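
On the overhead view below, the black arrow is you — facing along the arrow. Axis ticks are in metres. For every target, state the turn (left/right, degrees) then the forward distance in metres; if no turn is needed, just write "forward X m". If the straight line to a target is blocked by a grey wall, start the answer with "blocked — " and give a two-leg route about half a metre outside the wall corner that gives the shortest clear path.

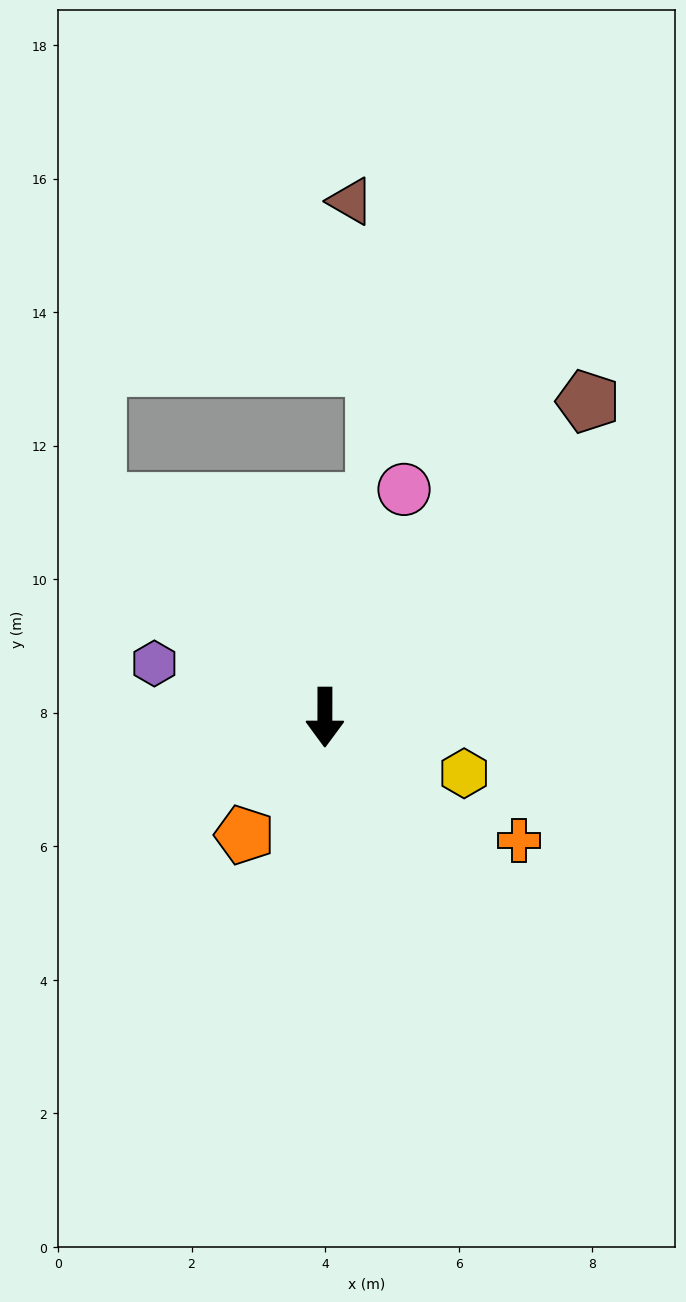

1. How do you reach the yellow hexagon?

turn left 68°, forward 2.2 m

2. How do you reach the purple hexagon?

turn right 107°, forward 2.7 m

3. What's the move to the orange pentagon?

turn right 34°, forward 2.1 m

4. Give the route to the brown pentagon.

turn left 140°, forward 6.2 m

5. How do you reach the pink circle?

turn left 161°, forward 3.6 m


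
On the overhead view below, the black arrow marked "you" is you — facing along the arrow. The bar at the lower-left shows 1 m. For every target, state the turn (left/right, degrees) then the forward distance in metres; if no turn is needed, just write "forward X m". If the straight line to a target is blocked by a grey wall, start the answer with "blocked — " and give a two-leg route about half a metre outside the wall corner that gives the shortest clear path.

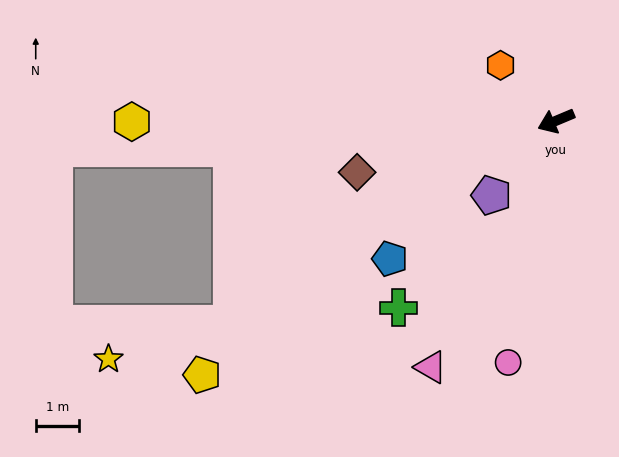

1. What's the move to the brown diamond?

turn right 8°, forward 4.7 m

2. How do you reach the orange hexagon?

turn right 68°, forward 1.8 m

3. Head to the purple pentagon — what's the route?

turn left 26°, forward 2.3 m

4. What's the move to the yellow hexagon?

turn right 23°, forward 9.7 m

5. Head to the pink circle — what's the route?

turn left 56°, forward 5.6 m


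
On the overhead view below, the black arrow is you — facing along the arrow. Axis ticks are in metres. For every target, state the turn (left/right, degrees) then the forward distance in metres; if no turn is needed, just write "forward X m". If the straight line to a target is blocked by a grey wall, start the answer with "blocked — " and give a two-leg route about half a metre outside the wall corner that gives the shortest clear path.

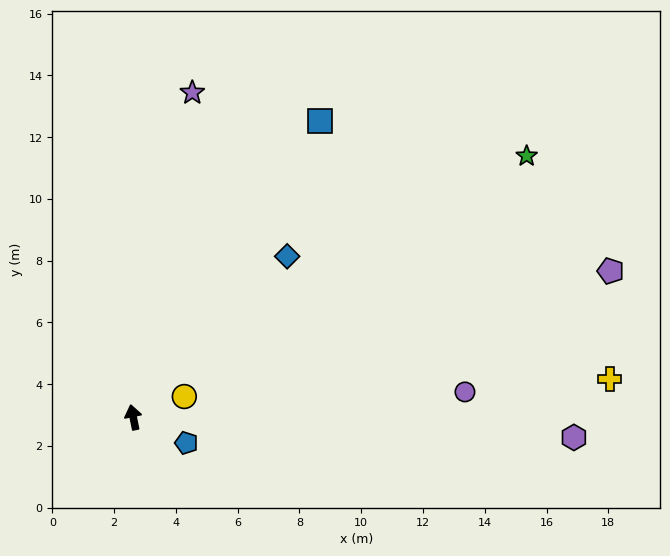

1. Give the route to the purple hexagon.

turn right 104°, forward 14.3 m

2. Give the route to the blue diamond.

turn right 55°, forward 7.2 m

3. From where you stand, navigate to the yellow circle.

turn right 79°, forward 1.8 m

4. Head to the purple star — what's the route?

turn right 22°, forward 10.7 m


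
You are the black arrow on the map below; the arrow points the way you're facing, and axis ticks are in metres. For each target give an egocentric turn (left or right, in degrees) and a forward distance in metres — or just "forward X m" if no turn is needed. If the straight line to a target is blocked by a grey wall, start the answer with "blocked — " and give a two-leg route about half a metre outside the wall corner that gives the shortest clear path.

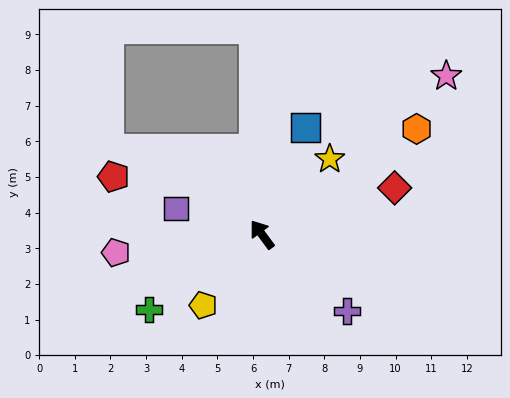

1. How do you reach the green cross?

turn left 87°, forward 3.8 m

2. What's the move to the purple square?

turn left 37°, forward 2.5 m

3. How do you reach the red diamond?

turn right 107°, forward 3.9 m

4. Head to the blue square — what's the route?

turn right 59°, forward 3.2 m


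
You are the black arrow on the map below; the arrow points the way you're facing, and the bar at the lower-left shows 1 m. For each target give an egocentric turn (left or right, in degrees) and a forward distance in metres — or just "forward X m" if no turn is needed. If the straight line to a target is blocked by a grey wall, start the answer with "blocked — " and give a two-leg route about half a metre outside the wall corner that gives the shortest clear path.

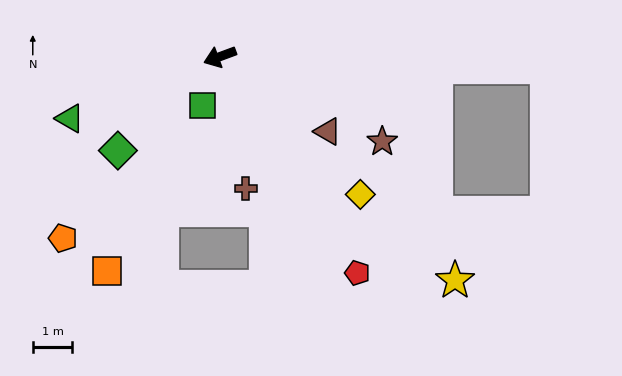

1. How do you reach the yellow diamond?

turn left 115°, forward 5.0 m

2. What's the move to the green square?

turn left 50°, forward 1.3 m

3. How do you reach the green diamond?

turn left 22°, forward 3.5 m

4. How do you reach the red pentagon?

turn left 102°, forward 6.5 m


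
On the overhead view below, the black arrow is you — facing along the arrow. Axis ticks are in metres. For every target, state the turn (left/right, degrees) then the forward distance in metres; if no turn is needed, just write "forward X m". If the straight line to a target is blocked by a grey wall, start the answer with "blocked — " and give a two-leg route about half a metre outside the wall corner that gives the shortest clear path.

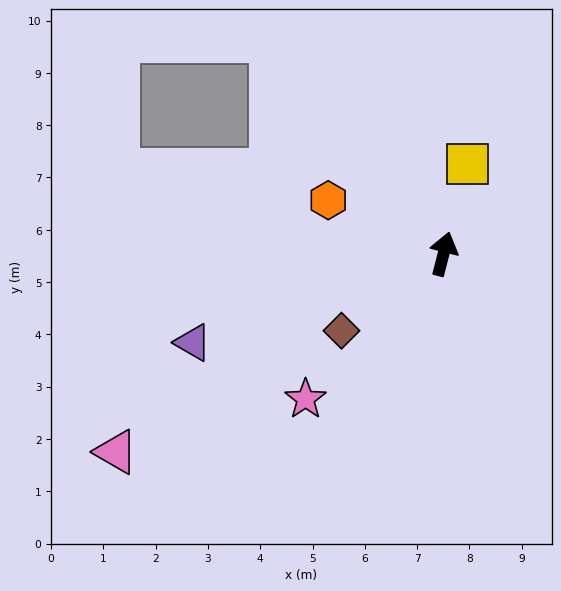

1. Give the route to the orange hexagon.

turn left 79°, forward 2.4 m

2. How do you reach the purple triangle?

turn left 124°, forward 5.1 m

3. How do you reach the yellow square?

forward 1.8 m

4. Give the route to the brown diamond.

turn left 141°, forward 2.4 m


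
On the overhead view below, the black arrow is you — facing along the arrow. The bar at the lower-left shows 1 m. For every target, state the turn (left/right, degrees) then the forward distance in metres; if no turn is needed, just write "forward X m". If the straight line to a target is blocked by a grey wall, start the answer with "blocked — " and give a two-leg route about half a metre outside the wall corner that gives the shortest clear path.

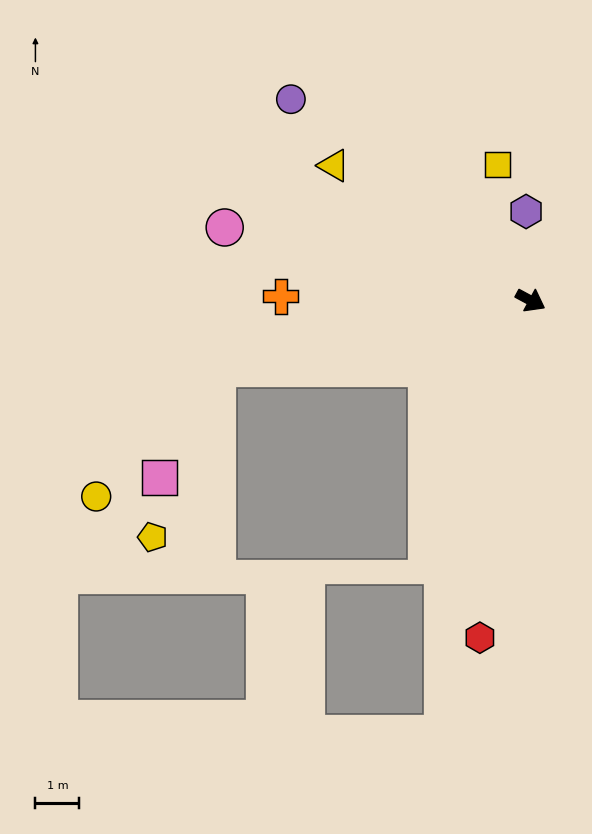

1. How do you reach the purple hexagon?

turn left 121°, forward 2.0 m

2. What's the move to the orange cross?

turn right 153°, forward 5.7 m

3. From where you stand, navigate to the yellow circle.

blocked — turn right 139°, forward 7.3 m, then turn left 34°, forward 4.0 m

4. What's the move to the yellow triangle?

turn left 174°, forward 5.4 m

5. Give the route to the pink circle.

turn right 165°, forward 7.1 m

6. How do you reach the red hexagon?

turn right 70°, forward 7.7 m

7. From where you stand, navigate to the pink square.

blocked — turn right 139°, forward 7.3 m, then turn left 49°, forward 2.8 m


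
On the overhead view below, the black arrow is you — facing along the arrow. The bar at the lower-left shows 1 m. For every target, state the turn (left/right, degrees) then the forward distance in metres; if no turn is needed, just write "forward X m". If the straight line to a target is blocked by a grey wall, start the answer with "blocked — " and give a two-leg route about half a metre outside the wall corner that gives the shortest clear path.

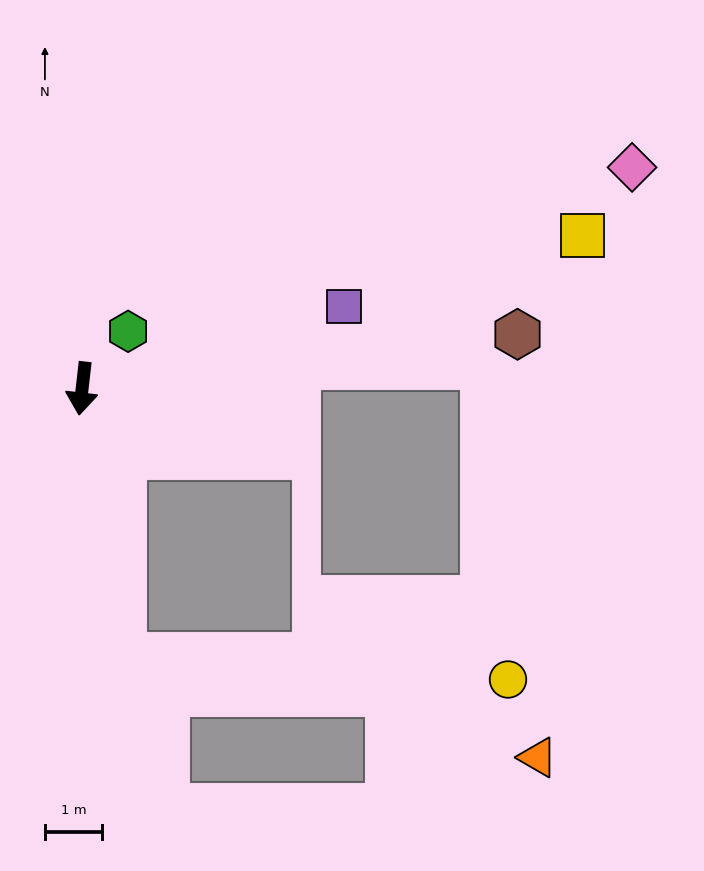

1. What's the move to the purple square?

turn left 114°, forward 4.8 m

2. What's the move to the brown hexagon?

turn left 104°, forward 7.7 m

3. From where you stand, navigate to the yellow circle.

blocked — turn left 15°, forward 4.7 m, then turn left 78°, forward 6.8 m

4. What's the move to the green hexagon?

turn left 148°, forward 1.3 m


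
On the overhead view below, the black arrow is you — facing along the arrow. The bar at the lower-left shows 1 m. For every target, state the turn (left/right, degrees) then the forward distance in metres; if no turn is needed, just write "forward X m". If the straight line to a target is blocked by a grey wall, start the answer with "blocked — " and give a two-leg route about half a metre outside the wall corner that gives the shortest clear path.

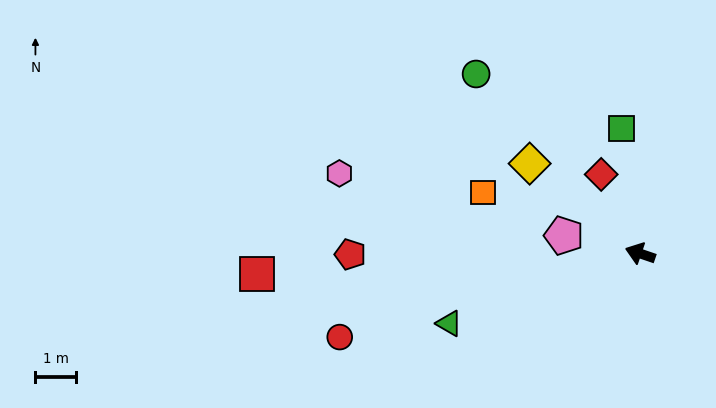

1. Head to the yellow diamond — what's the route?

turn right 20°, forward 3.5 m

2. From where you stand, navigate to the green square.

turn right 63°, forward 3.1 m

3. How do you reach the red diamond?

turn right 45°, forward 2.2 m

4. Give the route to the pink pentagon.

turn left 6°, forward 1.9 m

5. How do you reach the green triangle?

turn left 39°, forward 5.0 m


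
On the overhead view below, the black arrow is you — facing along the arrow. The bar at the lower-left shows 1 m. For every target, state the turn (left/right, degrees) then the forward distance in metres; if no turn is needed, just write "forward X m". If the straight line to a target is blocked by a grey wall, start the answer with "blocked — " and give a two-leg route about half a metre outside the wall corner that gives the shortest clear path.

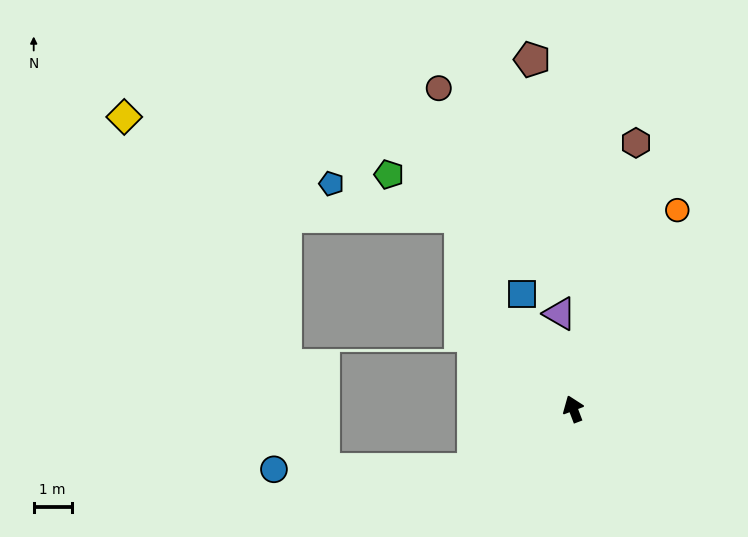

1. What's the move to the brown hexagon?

turn right 34°, forward 7.2 m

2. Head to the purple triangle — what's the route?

turn right 13°, forward 2.5 m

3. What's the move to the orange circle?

turn right 48°, forward 5.9 m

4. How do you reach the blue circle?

blocked — turn left 100°, forward 3.1 m, then turn right 31°, forward 5.2 m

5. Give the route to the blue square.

turn left 3°, forward 3.3 m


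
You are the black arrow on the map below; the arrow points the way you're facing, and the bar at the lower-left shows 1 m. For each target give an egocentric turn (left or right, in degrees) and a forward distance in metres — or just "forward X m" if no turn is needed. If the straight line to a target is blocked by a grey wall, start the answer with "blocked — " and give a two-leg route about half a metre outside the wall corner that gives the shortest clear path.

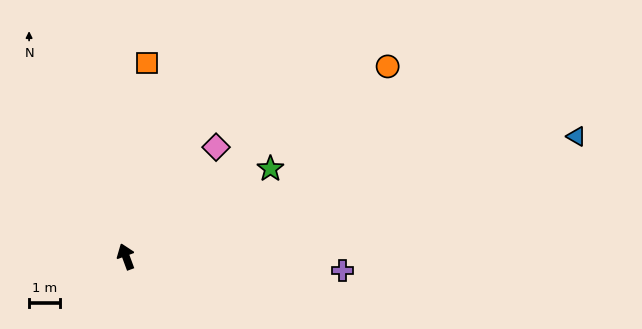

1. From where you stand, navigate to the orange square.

turn right 26°, forward 6.2 m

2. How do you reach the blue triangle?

turn right 95°, forward 15.0 m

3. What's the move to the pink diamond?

turn right 60°, forward 4.5 m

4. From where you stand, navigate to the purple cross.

turn right 114°, forward 7.0 m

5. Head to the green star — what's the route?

turn right 79°, forward 5.4 m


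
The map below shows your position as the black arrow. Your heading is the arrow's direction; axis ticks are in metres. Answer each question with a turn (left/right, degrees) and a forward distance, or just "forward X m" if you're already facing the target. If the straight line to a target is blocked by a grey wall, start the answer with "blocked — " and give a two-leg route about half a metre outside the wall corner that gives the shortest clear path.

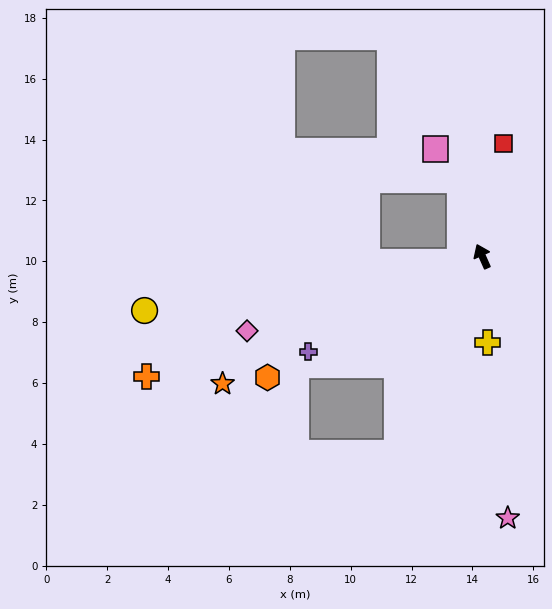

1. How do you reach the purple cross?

turn left 95°, forward 6.5 m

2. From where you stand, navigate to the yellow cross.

turn left 160°, forward 2.8 m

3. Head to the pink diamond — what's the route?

turn left 84°, forward 8.1 m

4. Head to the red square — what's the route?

turn right 35°, forward 3.8 m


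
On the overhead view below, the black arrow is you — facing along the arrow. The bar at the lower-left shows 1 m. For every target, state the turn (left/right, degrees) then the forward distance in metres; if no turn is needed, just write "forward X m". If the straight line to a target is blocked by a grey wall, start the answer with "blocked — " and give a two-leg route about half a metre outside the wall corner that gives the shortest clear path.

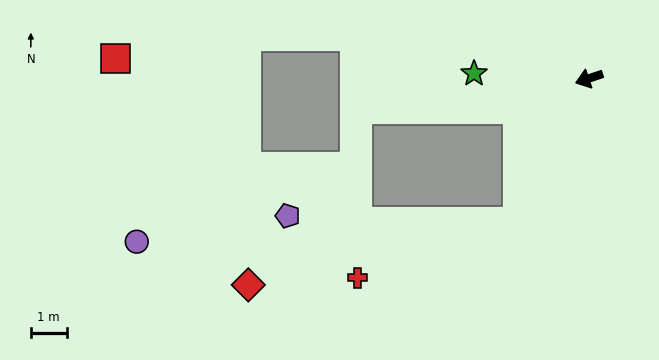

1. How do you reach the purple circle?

blocked — turn left 45°, forward 4.5 m, then turn right 61°, forward 10.7 m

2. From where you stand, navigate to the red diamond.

blocked — turn left 45°, forward 4.5 m, then turn right 51°, forward 7.7 m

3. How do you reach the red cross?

blocked — turn left 45°, forward 4.5 m, then turn right 45°, forward 4.7 m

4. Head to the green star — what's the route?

turn right 21°, forward 3.2 m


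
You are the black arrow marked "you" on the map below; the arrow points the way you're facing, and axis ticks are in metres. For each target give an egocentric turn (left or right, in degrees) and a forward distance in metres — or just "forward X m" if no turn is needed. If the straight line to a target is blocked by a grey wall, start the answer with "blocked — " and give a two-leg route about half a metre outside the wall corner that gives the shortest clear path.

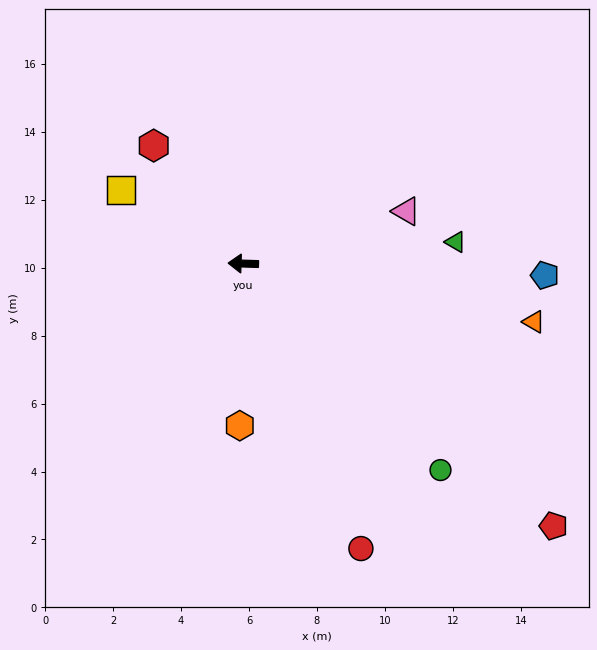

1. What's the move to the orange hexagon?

turn left 91°, forward 4.8 m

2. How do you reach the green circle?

turn left 135°, forward 8.4 m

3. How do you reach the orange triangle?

turn left 170°, forward 8.7 m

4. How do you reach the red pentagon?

turn left 142°, forward 12.0 m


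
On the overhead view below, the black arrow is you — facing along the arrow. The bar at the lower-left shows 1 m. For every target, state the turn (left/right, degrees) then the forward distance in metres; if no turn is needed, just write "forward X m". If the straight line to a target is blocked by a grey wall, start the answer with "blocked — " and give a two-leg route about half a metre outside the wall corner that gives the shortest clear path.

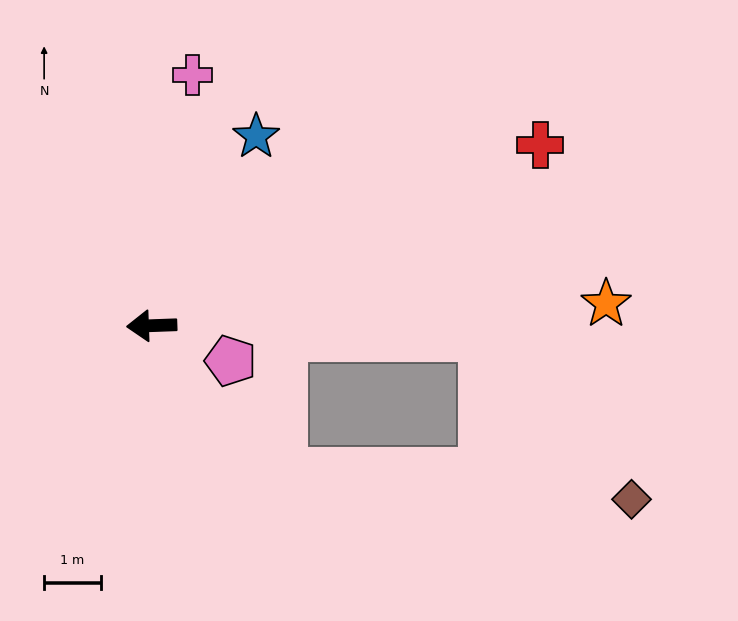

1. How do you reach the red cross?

turn right 157°, forward 7.6 m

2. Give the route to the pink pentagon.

turn left 154°, forward 1.5 m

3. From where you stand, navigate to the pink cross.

turn right 101°, forward 4.5 m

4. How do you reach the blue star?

turn right 121°, forward 3.8 m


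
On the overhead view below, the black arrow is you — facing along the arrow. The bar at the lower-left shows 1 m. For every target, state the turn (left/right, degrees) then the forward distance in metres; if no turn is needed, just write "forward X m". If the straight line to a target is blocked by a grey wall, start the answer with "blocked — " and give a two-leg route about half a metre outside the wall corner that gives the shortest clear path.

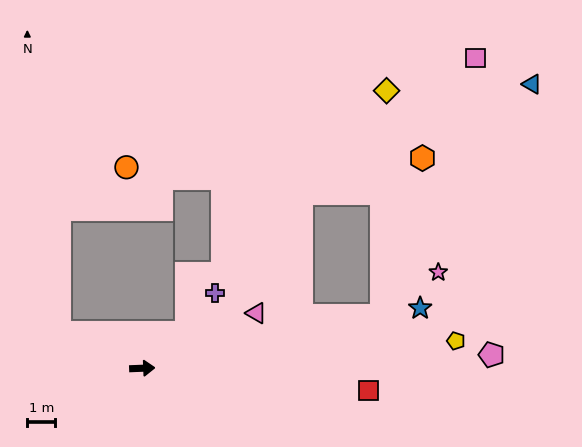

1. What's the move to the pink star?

blocked — turn left 10°, forward 8.7 m, then turn left 25°, forward 2.5 m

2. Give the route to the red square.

turn right 8°, forward 8.1 m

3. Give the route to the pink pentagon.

forward 12.4 m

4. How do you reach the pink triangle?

turn left 24°, forward 4.5 m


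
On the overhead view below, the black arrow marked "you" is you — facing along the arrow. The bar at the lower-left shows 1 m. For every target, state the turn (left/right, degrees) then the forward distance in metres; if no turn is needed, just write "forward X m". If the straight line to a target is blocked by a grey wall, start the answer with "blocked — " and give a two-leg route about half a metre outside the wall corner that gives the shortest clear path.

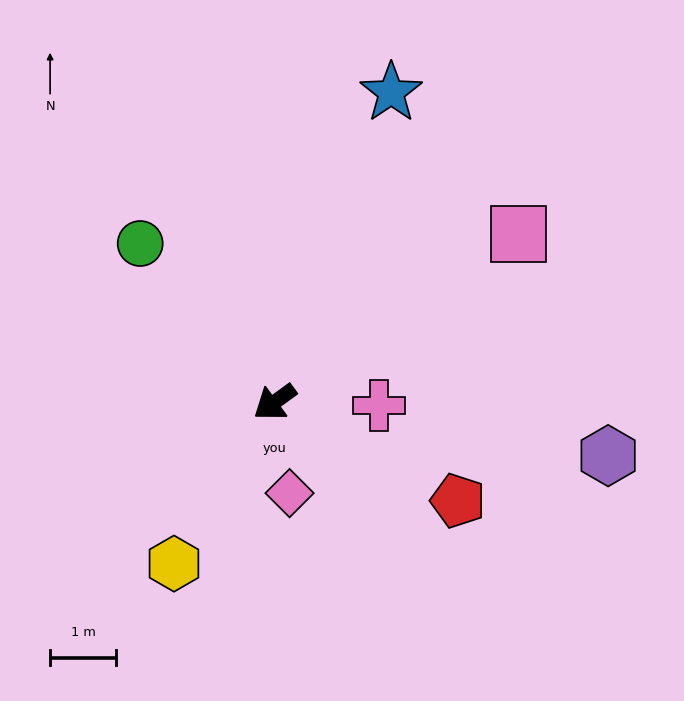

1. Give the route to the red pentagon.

turn left 116°, forward 3.1 m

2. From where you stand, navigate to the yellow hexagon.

turn left 22°, forward 2.9 m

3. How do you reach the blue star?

turn right 147°, forward 5.0 m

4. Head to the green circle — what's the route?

turn right 86°, forward 3.1 m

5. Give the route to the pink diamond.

turn left 63°, forward 1.4 m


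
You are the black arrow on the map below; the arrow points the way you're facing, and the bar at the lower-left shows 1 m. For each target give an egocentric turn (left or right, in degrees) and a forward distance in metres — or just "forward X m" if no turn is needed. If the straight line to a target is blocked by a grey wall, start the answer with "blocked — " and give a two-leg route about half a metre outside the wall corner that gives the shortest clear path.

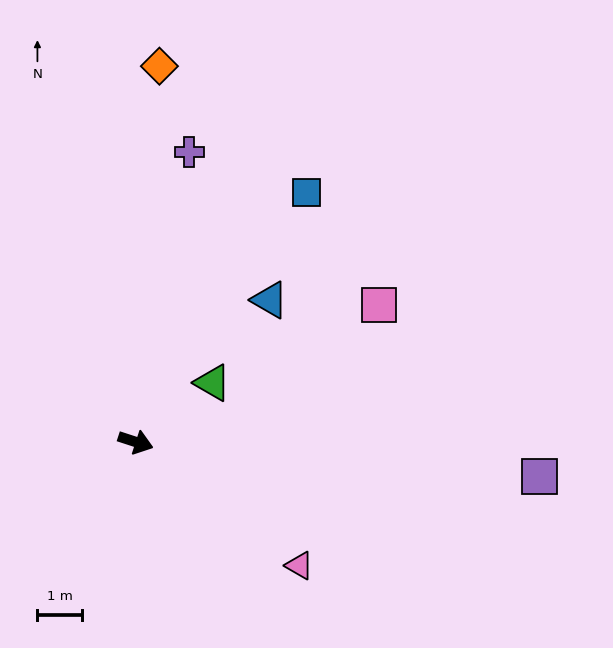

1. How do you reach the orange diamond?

turn left 104°, forward 8.4 m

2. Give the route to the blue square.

turn left 74°, forward 6.8 m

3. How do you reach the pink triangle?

turn right 19°, forward 4.6 m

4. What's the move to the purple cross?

turn left 98°, forward 6.6 m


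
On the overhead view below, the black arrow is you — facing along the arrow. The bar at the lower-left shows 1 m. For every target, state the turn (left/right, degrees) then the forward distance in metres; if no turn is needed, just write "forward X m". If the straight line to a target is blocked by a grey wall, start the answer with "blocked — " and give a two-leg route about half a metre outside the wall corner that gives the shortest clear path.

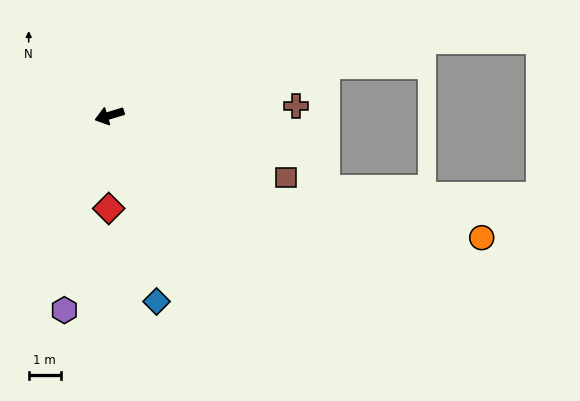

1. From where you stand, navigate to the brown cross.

turn left 166°, forward 5.8 m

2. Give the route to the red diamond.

turn left 73°, forward 2.9 m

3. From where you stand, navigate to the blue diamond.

turn left 87°, forward 6.0 m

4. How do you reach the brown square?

turn left 144°, forward 5.8 m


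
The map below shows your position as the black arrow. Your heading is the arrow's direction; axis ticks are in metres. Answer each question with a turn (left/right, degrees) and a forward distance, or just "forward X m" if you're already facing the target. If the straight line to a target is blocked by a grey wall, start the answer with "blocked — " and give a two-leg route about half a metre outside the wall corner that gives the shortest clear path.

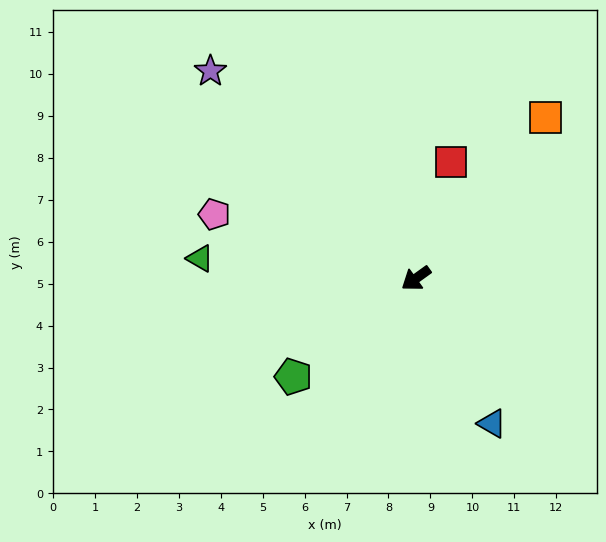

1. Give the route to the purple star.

turn right 81°, forward 7.0 m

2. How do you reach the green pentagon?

turn left 3°, forward 3.7 m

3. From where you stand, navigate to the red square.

turn right 142°, forward 2.9 m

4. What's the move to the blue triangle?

turn left 82°, forward 3.9 m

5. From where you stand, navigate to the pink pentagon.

turn right 53°, forward 5.0 m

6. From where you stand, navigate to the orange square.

turn right 164°, forward 4.9 m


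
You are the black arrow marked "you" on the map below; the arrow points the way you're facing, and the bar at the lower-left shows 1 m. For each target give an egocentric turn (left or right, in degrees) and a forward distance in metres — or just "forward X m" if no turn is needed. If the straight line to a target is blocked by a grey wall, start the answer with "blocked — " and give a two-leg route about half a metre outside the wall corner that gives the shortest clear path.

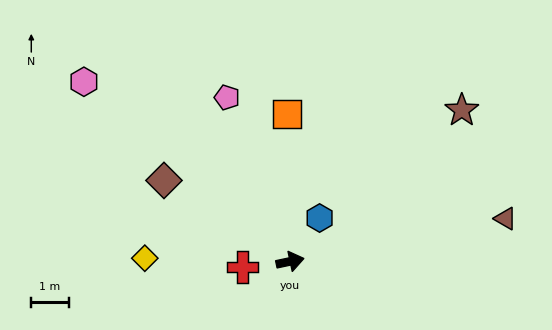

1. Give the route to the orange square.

turn left 79°, forward 3.9 m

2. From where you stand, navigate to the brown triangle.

forward 5.9 m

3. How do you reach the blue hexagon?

turn left 44°, forward 1.4 m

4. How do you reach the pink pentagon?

turn left 99°, forward 4.7 m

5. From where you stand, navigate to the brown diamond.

turn left 135°, forward 4.0 m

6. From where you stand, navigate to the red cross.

turn left 175°, forward 1.3 m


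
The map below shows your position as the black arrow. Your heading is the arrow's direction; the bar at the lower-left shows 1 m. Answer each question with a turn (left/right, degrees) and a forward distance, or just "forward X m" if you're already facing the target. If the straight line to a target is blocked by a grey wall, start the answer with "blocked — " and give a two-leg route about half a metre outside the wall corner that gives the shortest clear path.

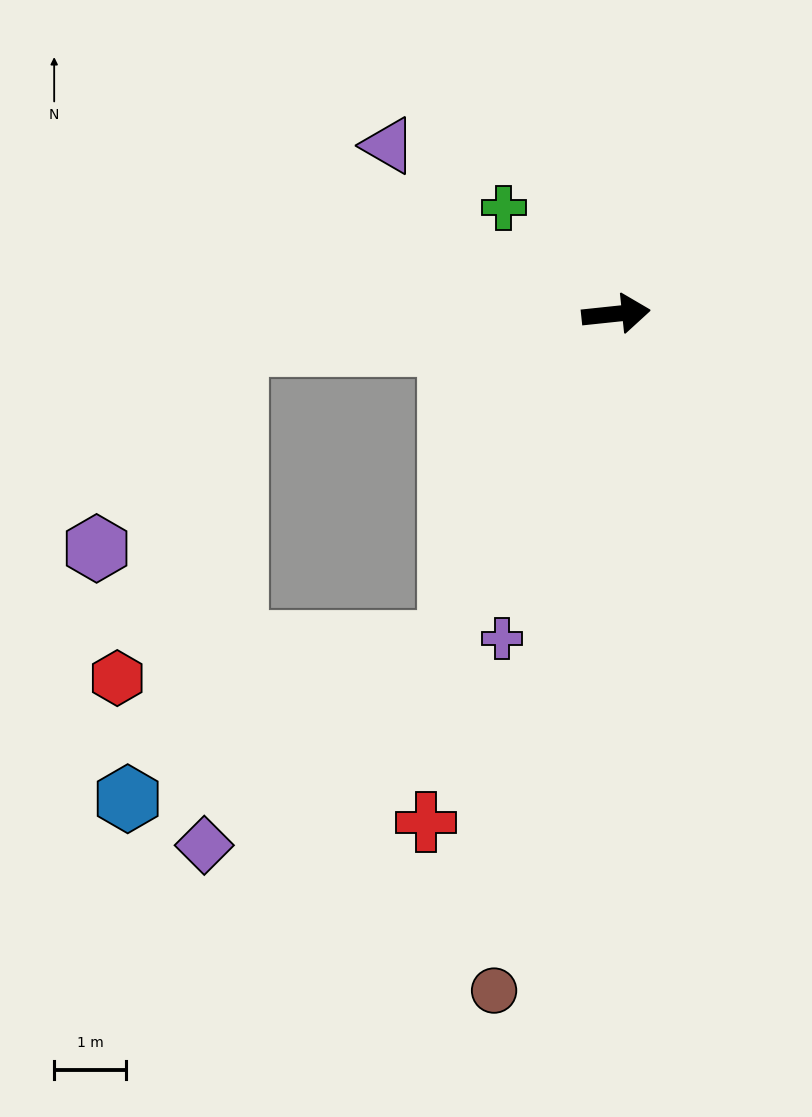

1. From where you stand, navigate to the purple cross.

turn right 115°, forward 4.8 m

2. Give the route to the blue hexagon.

blocked — turn right 123°, forward 5.1 m, then turn right 37°, forward 5.0 m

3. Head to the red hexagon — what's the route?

blocked — turn right 123°, forward 5.1 m, then turn right 57°, forward 4.6 m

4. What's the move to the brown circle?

turn right 106°, forward 9.6 m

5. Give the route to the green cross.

turn left 131°, forward 2.2 m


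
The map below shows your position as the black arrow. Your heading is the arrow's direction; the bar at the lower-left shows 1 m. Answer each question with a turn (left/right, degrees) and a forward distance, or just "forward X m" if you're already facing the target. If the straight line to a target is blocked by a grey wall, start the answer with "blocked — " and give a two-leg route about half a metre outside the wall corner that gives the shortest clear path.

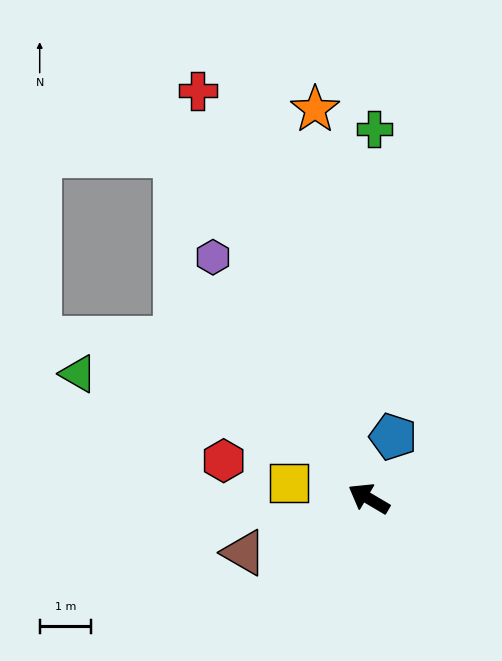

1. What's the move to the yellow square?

turn left 20°, forward 1.6 m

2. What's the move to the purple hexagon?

turn right 27°, forward 5.6 m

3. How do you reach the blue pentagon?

turn right 81°, forward 1.3 m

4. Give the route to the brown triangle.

turn left 54°, forward 2.7 m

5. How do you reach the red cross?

turn right 37°, forward 8.6 m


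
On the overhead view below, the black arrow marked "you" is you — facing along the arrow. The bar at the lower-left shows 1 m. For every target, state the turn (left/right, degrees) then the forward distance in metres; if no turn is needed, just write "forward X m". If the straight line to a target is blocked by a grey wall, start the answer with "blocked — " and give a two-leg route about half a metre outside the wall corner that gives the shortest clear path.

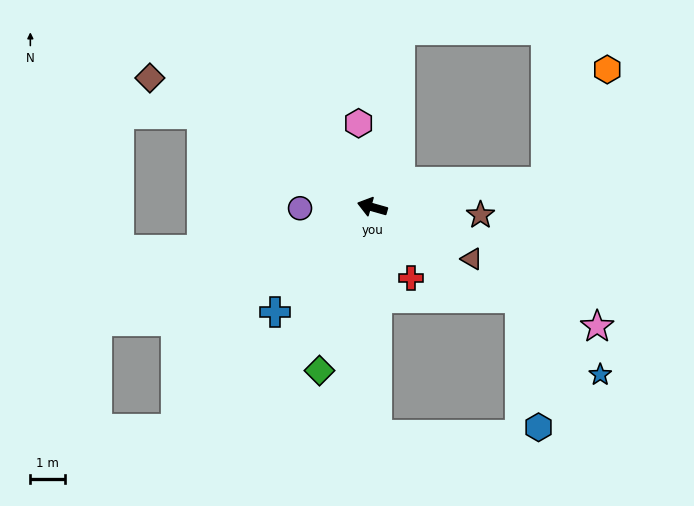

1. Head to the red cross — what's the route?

turn left 134°, forward 2.3 m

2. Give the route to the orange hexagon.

blocked — turn right 156°, forward 5.1 m, then turn left 53°, forward 3.7 m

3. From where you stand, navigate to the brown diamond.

turn right 14°, forward 7.4 m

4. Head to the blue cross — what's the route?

turn left 63°, forward 4.1 m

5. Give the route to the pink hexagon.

turn right 65°, forward 2.4 m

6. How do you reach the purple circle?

turn left 17°, forward 2.1 m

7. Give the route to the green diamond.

turn left 88°, forward 4.9 m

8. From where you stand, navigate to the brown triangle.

turn left 168°, forward 3.2 m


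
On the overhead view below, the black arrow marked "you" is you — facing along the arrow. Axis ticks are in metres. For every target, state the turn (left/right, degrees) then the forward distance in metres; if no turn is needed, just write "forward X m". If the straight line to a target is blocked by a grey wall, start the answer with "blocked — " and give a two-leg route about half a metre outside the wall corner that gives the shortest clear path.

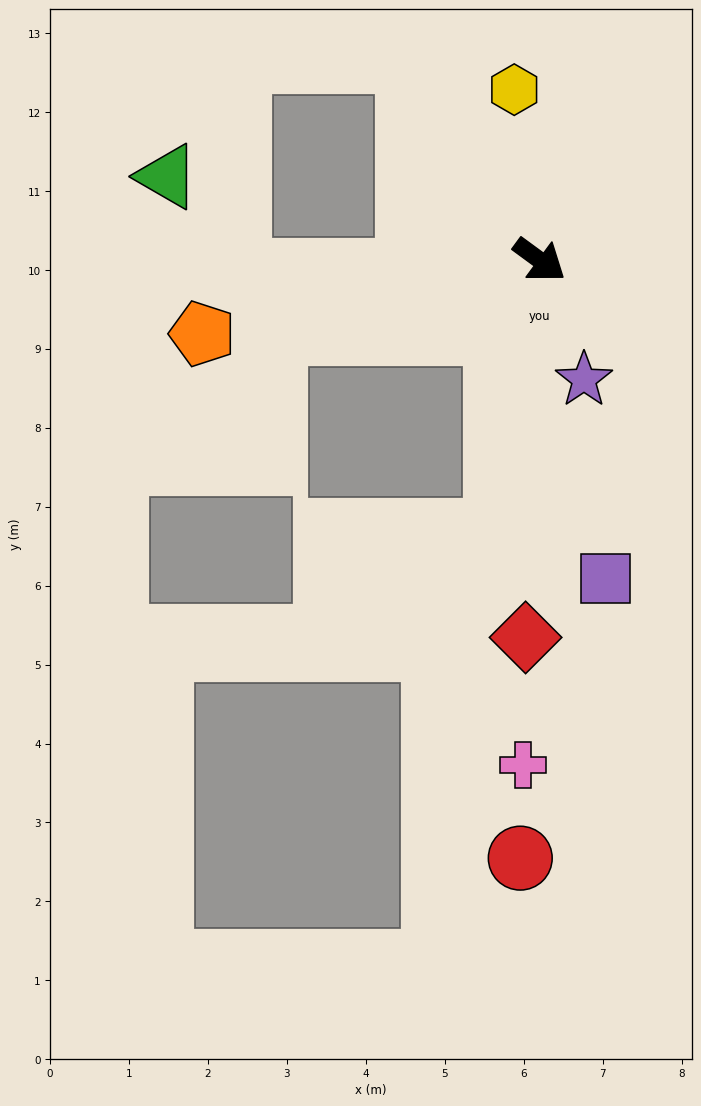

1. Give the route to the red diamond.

turn right 56°, forward 4.8 m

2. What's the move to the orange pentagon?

turn right 131°, forward 4.4 m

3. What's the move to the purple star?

turn right 33°, forward 1.6 m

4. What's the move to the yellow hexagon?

turn left 135°, forward 2.2 m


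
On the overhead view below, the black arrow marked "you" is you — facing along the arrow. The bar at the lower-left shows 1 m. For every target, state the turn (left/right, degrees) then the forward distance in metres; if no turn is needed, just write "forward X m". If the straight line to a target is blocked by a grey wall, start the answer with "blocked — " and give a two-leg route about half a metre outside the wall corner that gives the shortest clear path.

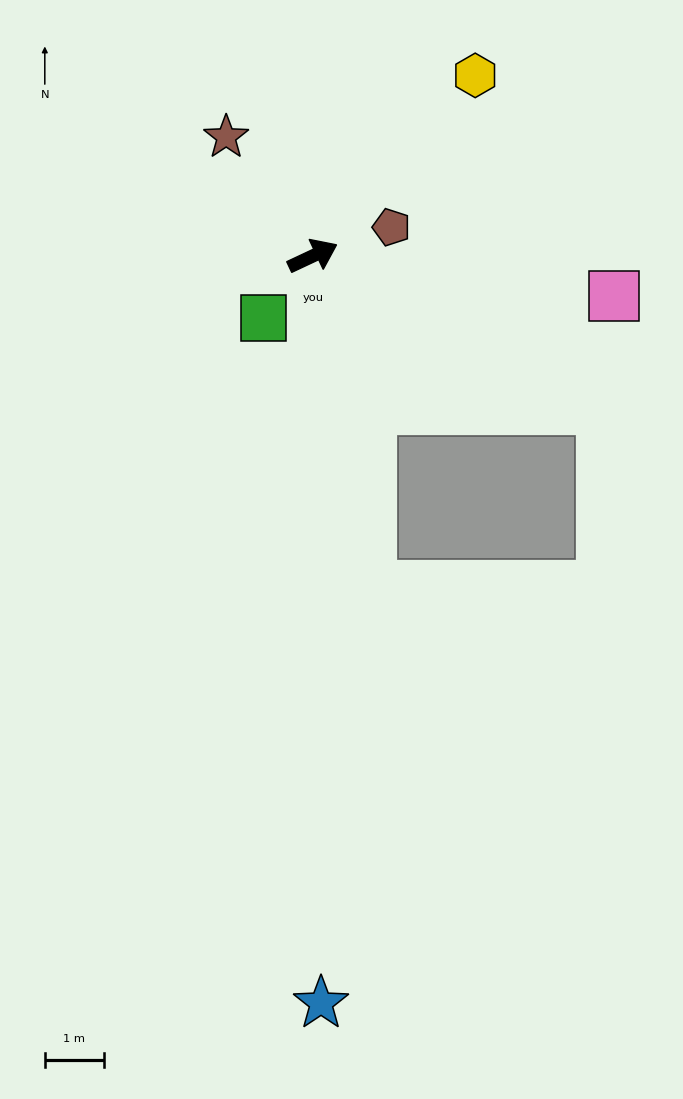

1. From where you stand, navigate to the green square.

turn right 154°, forward 1.3 m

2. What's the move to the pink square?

turn right 33°, forward 5.1 m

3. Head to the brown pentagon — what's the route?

turn right 5°, forward 1.4 m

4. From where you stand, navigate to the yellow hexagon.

turn left 23°, forward 4.1 m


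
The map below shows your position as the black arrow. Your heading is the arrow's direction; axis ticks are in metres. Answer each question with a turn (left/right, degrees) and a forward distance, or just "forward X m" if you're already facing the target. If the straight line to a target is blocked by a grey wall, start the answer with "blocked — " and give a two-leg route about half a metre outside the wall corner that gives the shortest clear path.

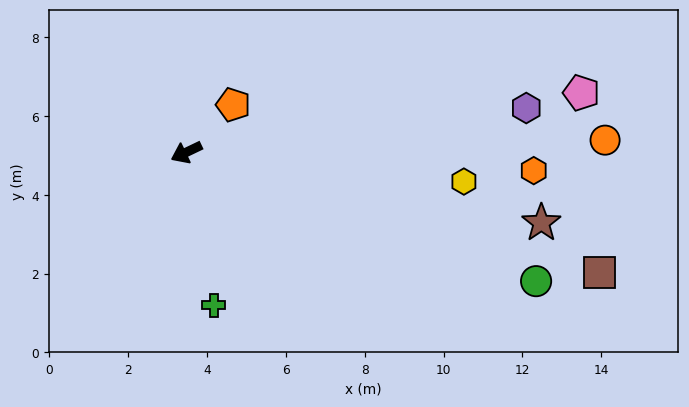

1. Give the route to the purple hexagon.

turn left 162°, forward 8.7 m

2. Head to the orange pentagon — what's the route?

turn right 160°, forward 1.7 m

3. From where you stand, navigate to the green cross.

turn left 75°, forward 3.9 m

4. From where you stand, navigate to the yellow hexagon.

turn left 148°, forward 7.1 m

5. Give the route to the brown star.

turn left 143°, forward 9.2 m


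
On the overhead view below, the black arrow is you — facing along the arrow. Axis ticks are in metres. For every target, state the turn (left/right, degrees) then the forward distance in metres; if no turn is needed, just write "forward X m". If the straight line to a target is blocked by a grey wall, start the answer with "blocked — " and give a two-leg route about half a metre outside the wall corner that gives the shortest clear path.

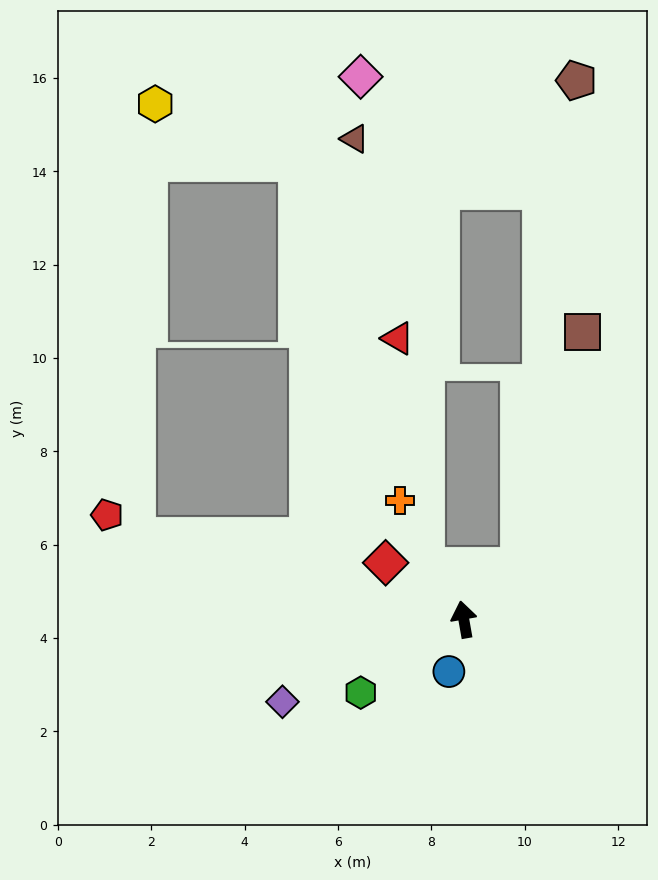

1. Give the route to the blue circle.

turn left 154°, forward 1.2 m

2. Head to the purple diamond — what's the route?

turn left 104°, forward 4.3 m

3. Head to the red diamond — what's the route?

turn left 44°, forward 2.1 m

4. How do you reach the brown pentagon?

blocked — turn right 57°, forward 1.7 m, then turn left 40°, forward 10.5 m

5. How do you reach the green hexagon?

turn left 115°, forward 2.7 m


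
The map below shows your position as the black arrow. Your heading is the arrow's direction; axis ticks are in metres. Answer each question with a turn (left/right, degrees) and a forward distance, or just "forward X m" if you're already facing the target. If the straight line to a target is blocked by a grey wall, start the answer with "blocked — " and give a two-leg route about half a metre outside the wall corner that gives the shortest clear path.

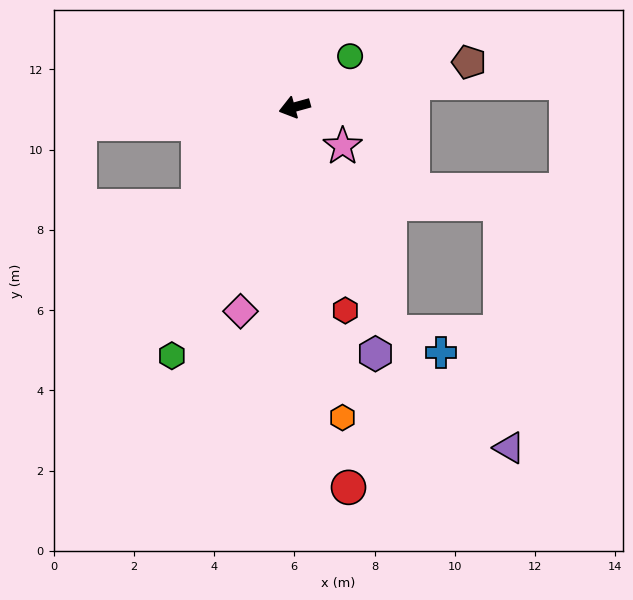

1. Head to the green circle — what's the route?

turn right 153°, forward 1.9 m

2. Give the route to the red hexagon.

turn left 89°, forward 5.2 m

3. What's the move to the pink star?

turn left 126°, forward 1.5 m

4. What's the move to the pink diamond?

turn left 60°, forward 5.3 m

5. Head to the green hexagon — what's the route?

turn left 48°, forward 6.9 m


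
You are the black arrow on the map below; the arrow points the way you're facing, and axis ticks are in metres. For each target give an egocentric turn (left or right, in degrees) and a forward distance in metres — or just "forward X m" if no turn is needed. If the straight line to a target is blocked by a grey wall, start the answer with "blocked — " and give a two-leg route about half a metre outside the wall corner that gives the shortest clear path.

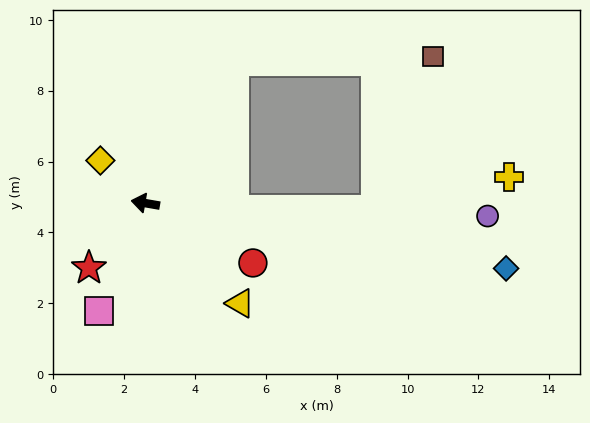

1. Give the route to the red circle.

turn left 161°, forward 3.5 m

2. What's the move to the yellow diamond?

turn right 34°, forward 1.8 m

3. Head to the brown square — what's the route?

blocked — turn right 112°, forward 4.7 m, then turn right 57°, forward 5.6 m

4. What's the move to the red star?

turn left 59°, forward 2.4 m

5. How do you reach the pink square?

turn left 77°, forward 3.3 m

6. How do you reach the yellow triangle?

turn left 143°, forward 3.9 m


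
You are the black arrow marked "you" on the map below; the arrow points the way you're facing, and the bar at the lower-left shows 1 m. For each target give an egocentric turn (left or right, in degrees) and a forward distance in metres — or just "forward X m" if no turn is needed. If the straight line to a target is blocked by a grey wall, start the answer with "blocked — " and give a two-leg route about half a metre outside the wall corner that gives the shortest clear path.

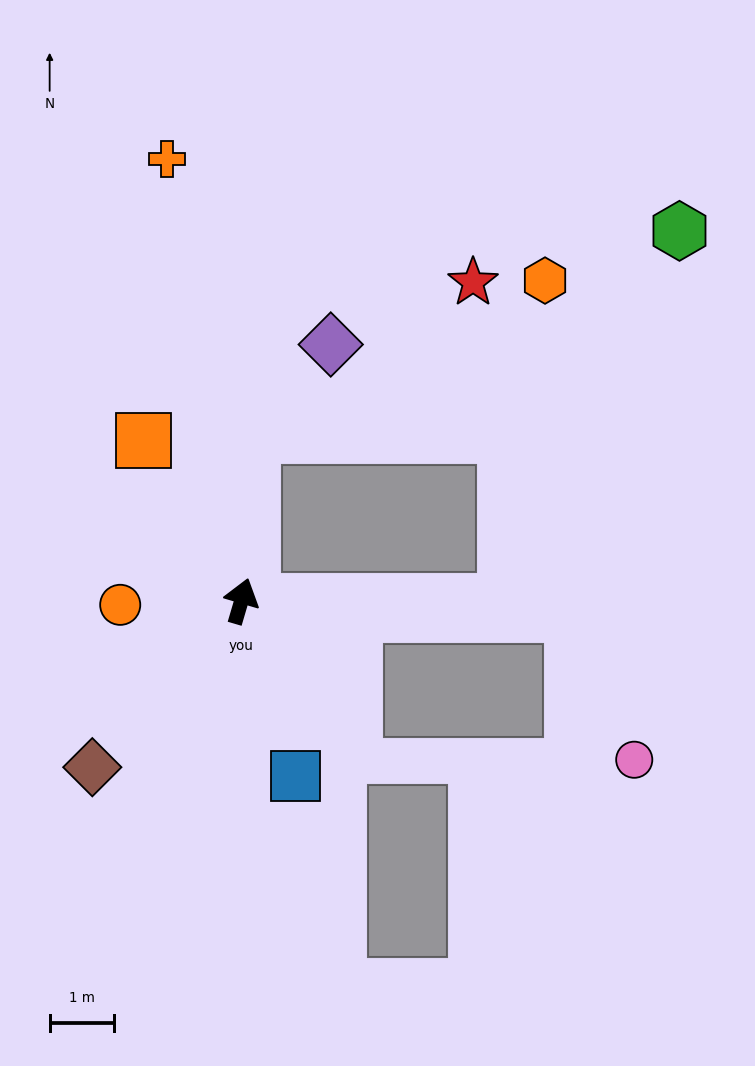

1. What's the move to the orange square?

turn left 48°, forward 2.9 m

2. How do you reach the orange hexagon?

blocked — turn right 74°, forward 4.1 m, then turn left 83°, forward 5.0 m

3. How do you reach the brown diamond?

turn left 155°, forward 3.4 m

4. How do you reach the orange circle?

turn left 108°, forward 1.9 m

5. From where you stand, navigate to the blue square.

turn right 146°, forward 2.8 m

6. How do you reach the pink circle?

blocked — turn right 76°, forward 5.1 m, then turn right 65°, forward 2.4 m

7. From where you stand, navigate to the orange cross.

turn left 26°, forward 6.9 m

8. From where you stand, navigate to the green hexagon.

blocked — turn right 74°, forward 4.1 m, then turn left 65°, forward 6.3 m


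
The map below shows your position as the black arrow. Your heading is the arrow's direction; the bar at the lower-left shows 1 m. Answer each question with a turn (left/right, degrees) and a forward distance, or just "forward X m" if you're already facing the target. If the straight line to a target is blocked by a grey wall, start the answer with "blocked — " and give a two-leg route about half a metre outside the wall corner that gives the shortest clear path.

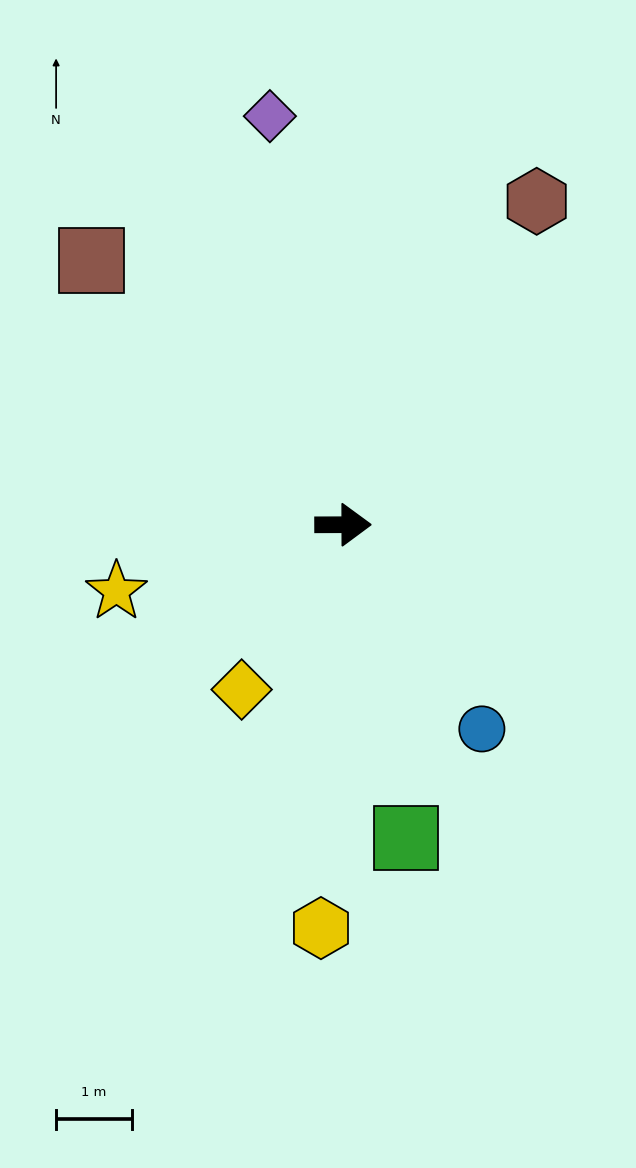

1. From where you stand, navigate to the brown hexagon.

turn left 59°, forward 5.0 m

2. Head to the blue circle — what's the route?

turn right 56°, forward 3.3 m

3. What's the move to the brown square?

turn left 133°, forward 4.8 m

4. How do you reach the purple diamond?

turn left 100°, forward 5.5 m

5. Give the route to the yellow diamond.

turn right 122°, forward 2.5 m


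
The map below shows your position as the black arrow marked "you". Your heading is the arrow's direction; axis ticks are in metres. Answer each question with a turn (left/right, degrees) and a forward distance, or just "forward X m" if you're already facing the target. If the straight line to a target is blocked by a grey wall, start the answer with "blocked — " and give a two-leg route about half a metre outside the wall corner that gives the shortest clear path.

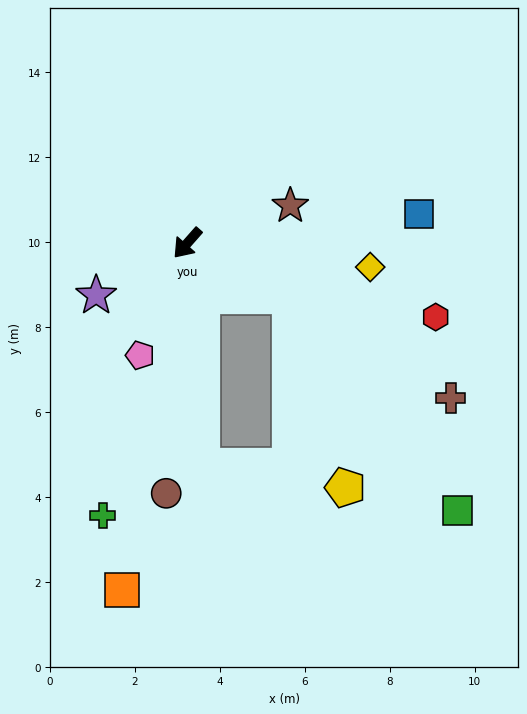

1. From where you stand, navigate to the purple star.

turn right 19°, forward 2.5 m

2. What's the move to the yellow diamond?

turn left 124°, forward 4.3 m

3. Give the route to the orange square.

turn left 31°, forward 8.3 m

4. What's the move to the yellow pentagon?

blocked — turn left 104°, forward 2.7 m, then turn right 47°, forward 4.7 m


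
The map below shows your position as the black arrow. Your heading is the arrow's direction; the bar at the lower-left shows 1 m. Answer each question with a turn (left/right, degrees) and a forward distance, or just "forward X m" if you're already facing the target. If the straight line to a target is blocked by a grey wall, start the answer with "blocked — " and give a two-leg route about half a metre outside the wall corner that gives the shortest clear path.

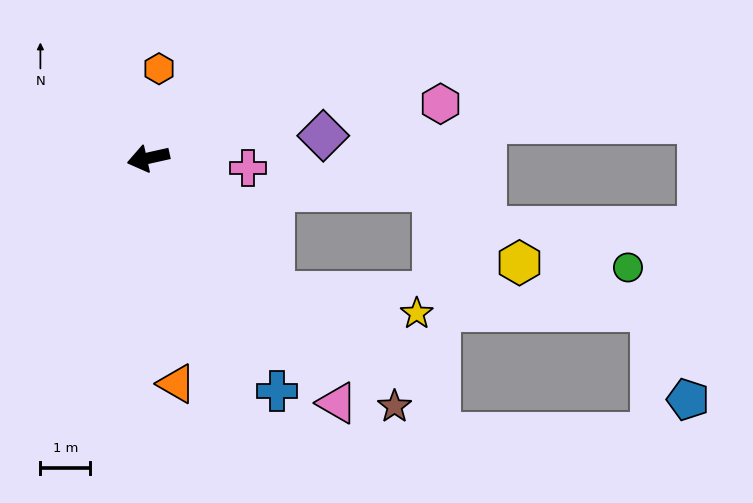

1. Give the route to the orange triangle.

turn left 85°, forward 4.6 m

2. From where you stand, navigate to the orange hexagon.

turn right 109°, forward 1.8 m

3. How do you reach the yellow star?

blocked — turn left 120°, forward 3.7 m, then turn left 39°, forward 2.9 m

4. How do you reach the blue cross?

turn left 106°, forward 5.3 m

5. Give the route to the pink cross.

turn left 162°, forward 2.0 m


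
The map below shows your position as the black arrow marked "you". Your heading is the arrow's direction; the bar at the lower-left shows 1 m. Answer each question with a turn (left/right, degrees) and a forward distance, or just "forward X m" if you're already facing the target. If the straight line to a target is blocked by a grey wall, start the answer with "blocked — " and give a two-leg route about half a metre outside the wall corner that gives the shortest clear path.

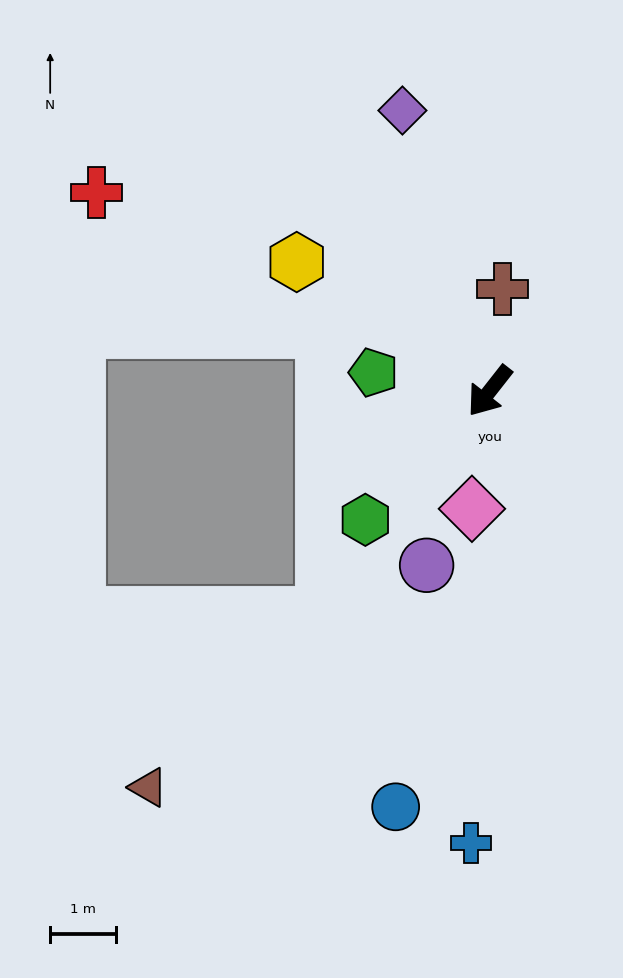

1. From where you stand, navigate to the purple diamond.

turn right 125°, forward 4.5 m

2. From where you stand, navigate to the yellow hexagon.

turn right 86°, forward 3.5 m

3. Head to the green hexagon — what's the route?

turn right 6°, forward 2.7 m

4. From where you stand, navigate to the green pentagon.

turn right 61°, forward 1.8 m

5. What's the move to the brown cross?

turn right 149°, forward 1.6 m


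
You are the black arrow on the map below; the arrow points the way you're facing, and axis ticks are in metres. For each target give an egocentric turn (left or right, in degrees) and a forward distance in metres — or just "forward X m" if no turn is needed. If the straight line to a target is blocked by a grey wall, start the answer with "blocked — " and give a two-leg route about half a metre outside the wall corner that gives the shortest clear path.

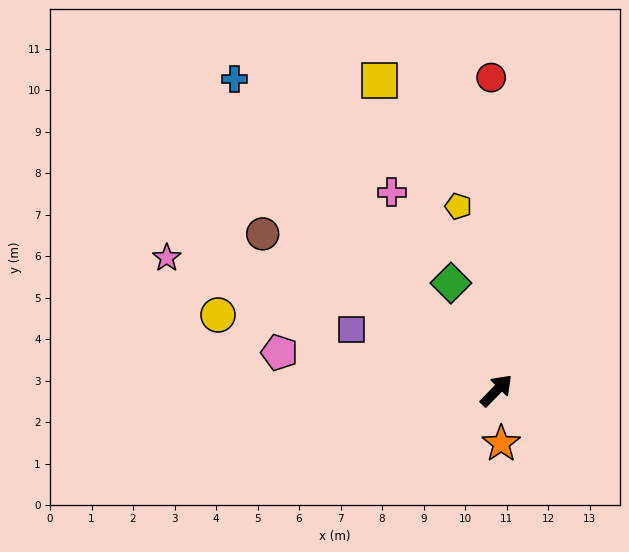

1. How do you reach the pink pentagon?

turn left 125°, forward 5.3 m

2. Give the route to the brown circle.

turn left 101°, forward 6.8 m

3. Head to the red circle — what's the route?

turn left 45°, forward 7.5 m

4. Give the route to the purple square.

turn left 111°, forward 3.8 m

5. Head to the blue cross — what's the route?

turn left 85°, forward 9.8 m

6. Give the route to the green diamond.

turn left 67°, forward 2.8 m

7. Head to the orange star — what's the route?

turn right 130°, forward 1.3 m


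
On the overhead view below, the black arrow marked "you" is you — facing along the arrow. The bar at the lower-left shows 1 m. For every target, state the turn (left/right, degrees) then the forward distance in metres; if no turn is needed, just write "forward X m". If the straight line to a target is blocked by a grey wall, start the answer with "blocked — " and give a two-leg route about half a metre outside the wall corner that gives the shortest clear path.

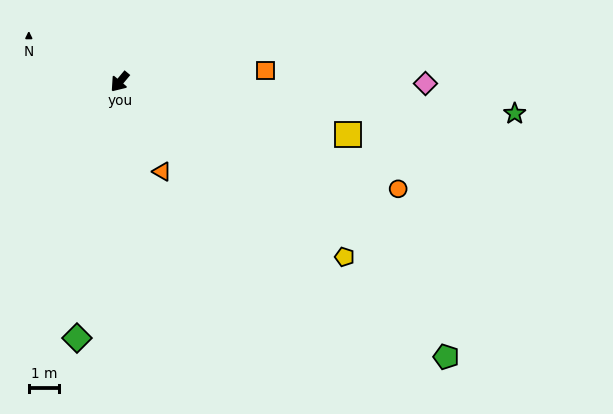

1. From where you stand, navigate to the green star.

turn left 125°, forward 13.3 m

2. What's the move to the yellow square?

turn left 117°, forward 7.8 m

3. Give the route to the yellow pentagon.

turn left 92°, forward 9.5 m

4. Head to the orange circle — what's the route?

turn left 109°, forward 10.0 m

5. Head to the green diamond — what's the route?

turn left 30°, forward 8.7 m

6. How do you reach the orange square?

turn left 135°, forward 4.9 m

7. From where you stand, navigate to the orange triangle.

turn left 65°, forward 3.3 m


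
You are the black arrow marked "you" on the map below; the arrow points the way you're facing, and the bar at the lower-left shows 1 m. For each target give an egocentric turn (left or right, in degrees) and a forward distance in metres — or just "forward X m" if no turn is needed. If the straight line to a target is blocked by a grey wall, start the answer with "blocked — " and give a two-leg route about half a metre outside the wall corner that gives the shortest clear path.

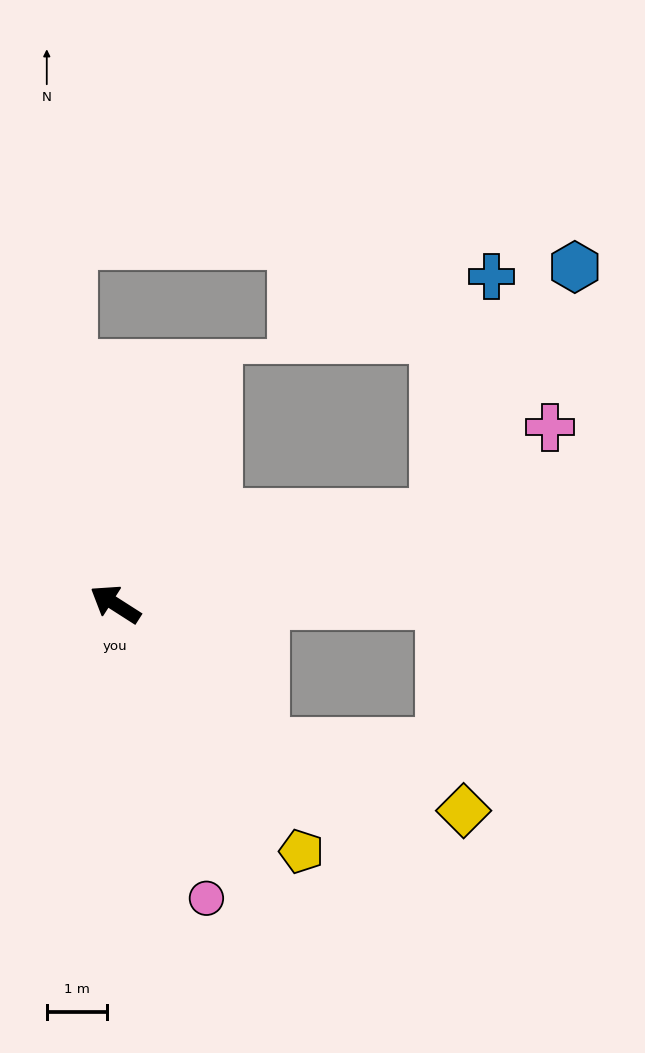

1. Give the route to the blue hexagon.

blocked — turn right 132°, forward 5.5 m, then turn left 45°, forward 4.7 m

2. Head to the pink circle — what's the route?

turn left 140°, forward 5.1 m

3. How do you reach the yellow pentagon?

turn left 160°, forward 5.2 m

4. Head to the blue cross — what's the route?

blocked — turn right 132°, forward 5.5 m, then turn left 61°, forward 4.1 m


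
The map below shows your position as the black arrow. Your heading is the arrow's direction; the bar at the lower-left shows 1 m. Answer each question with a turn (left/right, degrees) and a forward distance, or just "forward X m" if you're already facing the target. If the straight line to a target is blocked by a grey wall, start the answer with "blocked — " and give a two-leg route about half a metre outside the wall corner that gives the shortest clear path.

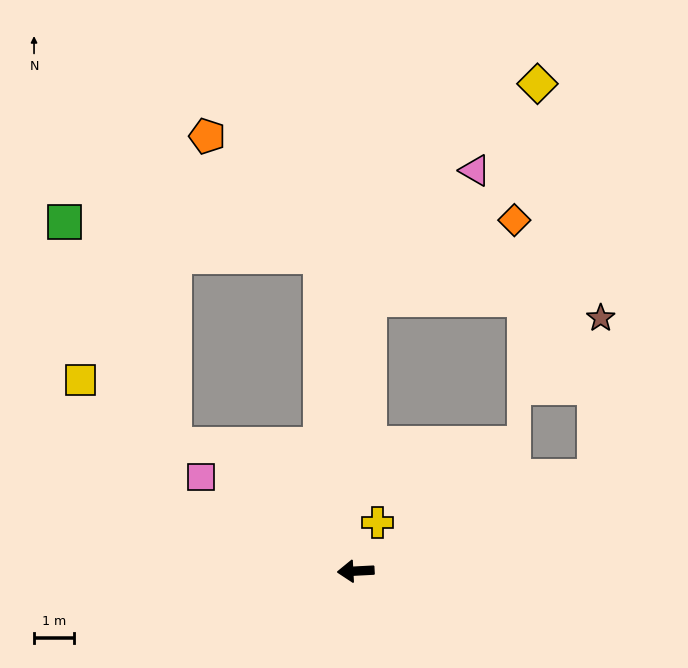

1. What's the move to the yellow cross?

turn right 117°, forward 1.3 m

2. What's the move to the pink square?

turn right 34°, forward 4.5 m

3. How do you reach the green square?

blocked — turn right 86°, forward 7.9 m, then turn left 75°, forward 6.5 m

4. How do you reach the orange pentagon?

blocked — turn right 86°, forward 7.9 m, then turn left 36°, forward 4.1 m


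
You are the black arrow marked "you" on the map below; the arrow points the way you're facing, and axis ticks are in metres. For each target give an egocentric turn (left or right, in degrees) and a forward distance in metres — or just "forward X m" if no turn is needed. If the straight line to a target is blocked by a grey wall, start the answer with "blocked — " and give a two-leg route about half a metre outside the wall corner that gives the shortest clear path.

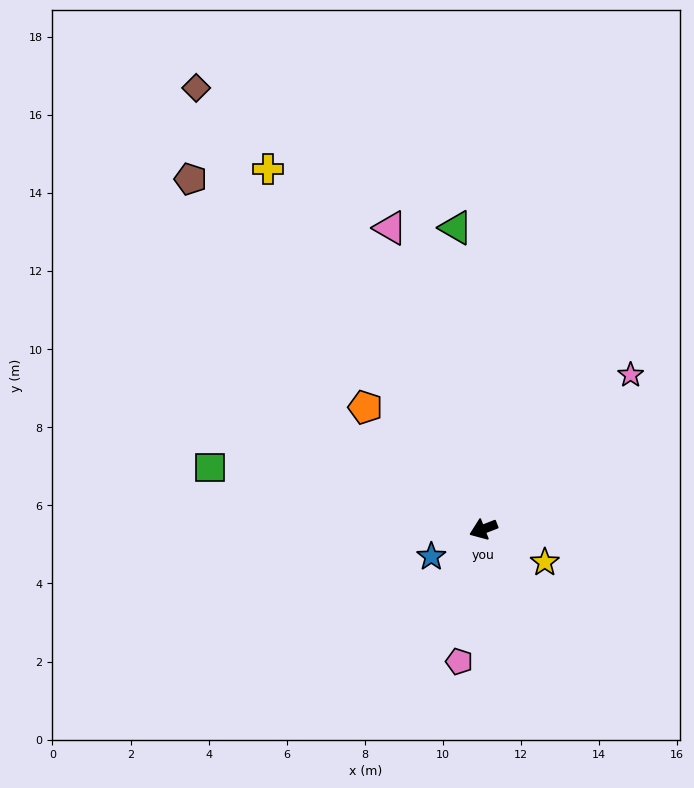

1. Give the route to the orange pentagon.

turn right 67°, forward 4.3 m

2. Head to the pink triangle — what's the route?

turn right 94°, forward 8.1 m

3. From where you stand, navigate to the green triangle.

turn right 106°, forward 7.8 m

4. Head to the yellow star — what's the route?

turn left 130°, forward 1.8 m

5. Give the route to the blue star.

turn left 7°, forward 1.5 m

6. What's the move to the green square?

turn right 34°, forward 7.2 m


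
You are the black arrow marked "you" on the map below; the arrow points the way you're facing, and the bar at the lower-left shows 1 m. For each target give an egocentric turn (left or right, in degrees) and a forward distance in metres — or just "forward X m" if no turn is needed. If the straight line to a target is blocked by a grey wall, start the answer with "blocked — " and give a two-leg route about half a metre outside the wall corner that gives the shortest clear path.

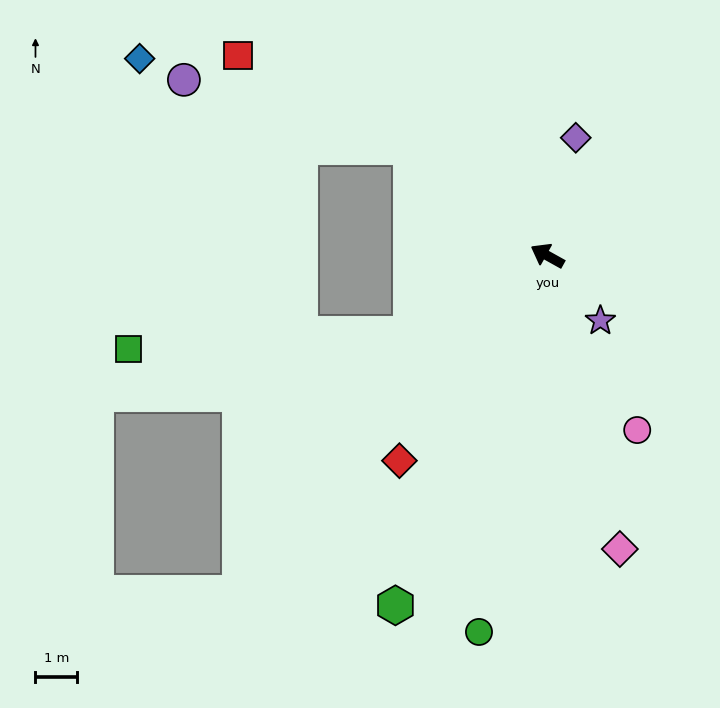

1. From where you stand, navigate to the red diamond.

turn left 83°, forward 6.1 m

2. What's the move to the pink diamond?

turn left 133°, forward 7.2 m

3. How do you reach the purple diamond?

turn right 74°, forward 2.9 m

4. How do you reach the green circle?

turn left 109°, forward 9.2 m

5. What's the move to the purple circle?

blocked — turn right 9°, forward 4.2 m, then turn left 22°, forward 5.7 m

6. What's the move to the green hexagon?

turn left 96°, forward 9.1 m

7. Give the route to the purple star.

turn left 158°, forward 2.0 m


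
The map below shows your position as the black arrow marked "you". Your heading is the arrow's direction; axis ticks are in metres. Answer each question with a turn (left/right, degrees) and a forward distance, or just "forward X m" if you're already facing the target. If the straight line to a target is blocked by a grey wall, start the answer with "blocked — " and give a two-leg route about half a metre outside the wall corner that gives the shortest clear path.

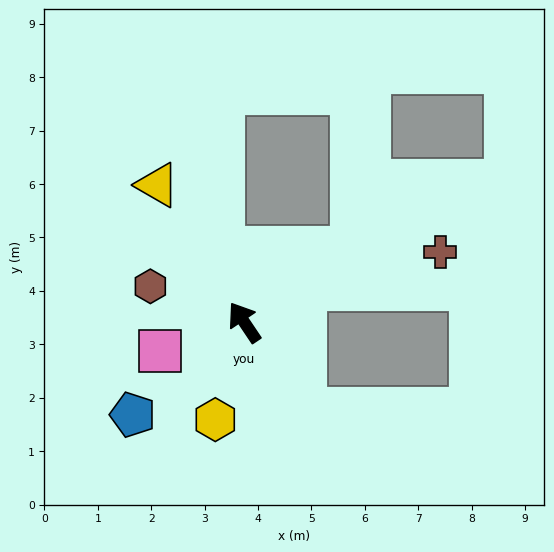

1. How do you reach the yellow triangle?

forward 3.0 m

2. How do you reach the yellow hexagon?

turn left 130°, forward 1.9 m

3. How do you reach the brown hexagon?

turn left 35°, forward 1.9 m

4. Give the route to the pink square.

turn left 75°, forward 1.7 m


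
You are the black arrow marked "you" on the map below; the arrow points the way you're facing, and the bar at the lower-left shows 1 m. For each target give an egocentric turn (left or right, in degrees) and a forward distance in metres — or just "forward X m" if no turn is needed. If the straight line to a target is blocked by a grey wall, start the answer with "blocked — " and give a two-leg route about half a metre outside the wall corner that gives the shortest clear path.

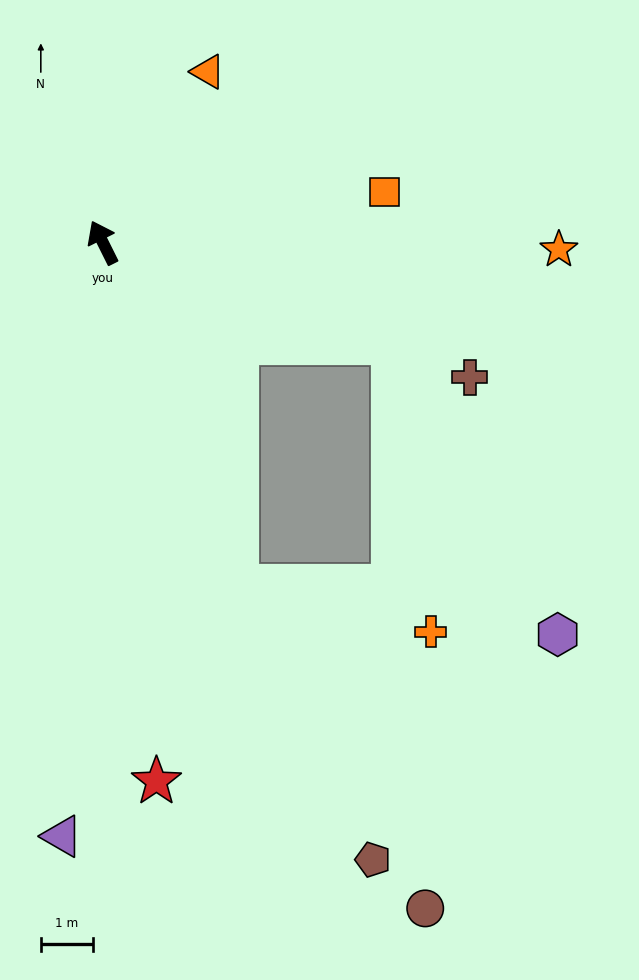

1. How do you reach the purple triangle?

turn left 150°, forward 11.4 m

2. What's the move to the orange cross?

blocked — turn left 175°, forward 7.1 m, then turn left 55°, forward 3.8 m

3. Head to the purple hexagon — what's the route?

blocked — turn right 136°, forward 5.9 m, then turn right 41°, forward 6.4 m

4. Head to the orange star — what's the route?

turn right 117°, forward 8.8 m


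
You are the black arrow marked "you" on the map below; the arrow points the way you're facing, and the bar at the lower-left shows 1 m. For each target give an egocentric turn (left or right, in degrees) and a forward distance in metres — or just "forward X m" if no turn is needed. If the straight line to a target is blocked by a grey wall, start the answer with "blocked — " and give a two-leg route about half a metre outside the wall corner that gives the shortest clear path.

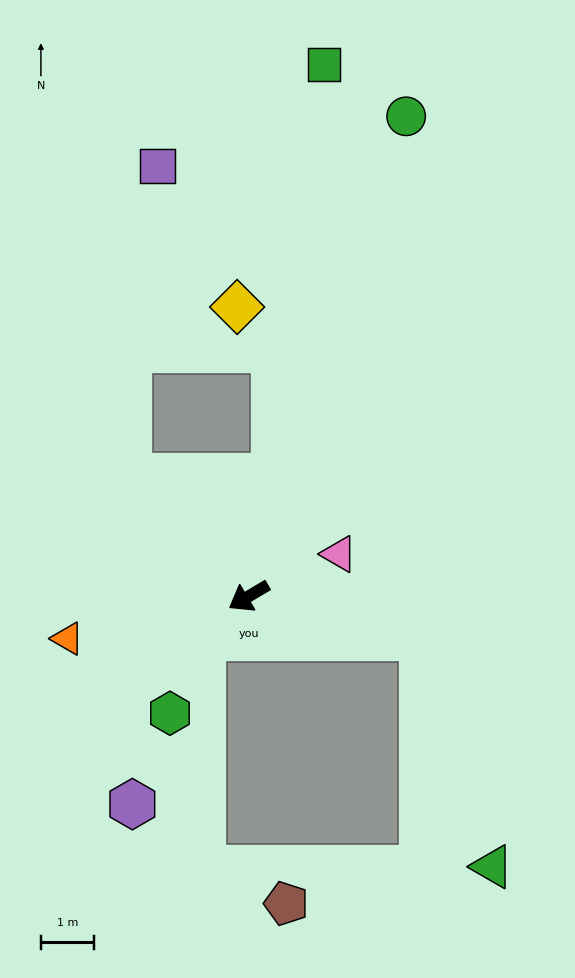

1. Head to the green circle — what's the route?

turn right 139°, forward 9.5 m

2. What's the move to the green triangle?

blocked — turn left 136°, forward 3.3 m, then turn right 60°, forward 4.5 m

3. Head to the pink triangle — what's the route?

turn left 174°, forward 1.9 m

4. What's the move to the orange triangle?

turn right 18°, forward 3.5 m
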